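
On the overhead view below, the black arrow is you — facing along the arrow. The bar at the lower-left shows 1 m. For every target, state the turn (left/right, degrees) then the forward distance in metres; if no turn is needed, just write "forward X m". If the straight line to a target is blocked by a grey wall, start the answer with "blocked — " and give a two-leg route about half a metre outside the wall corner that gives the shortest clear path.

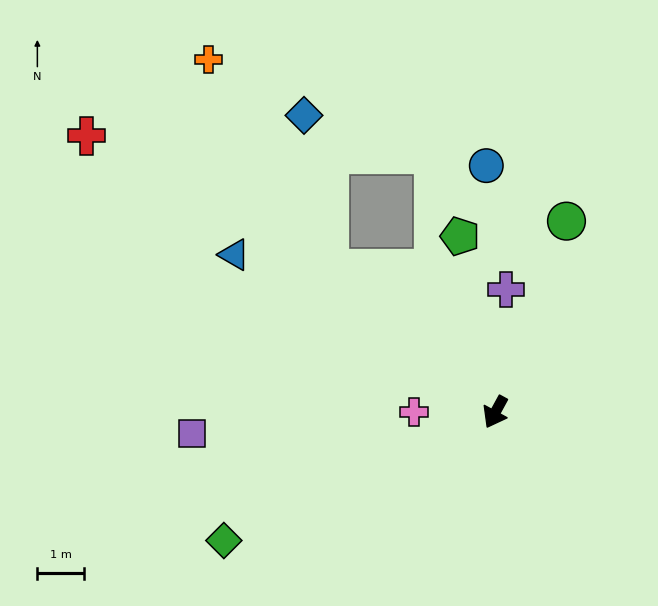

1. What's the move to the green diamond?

turn right 36°, forward 6.4 m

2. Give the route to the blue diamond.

blocked — turn right 102°, forward 4.7 m, then turn right 40°, forward 3.3 m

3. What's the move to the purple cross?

turn right 156°, forward 2.6 m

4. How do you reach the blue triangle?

turn right 92°, forward 6.5 m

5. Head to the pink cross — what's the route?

turn right 62°, forward 1.7 m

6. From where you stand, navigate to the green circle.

turn right 172°, forward 4.3 m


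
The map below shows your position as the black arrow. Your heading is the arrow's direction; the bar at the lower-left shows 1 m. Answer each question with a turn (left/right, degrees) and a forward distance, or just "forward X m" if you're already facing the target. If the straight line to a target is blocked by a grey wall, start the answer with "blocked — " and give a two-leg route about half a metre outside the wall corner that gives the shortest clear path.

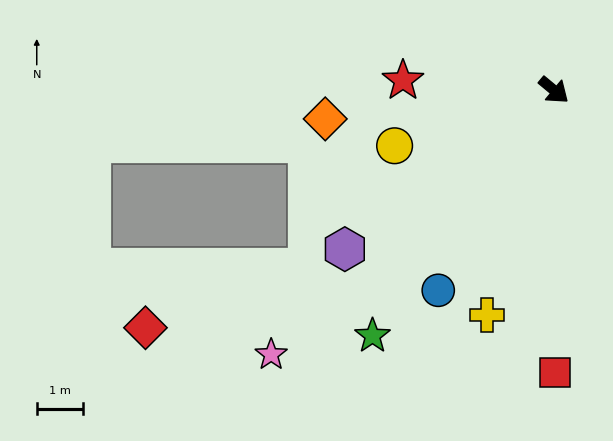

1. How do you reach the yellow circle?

turn right 121°, forward 3.7 m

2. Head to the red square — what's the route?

turn right 50°, forward 6.1 m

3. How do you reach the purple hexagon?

turn right 103°, forward 5.7 m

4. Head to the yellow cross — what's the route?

turn right 67°, forward 5.1 m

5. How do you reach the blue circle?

turn right 80°, forward 5.0 m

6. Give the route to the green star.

turn right 87°, forward 6.6 m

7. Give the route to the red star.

turn right 144°, forward 3.3 m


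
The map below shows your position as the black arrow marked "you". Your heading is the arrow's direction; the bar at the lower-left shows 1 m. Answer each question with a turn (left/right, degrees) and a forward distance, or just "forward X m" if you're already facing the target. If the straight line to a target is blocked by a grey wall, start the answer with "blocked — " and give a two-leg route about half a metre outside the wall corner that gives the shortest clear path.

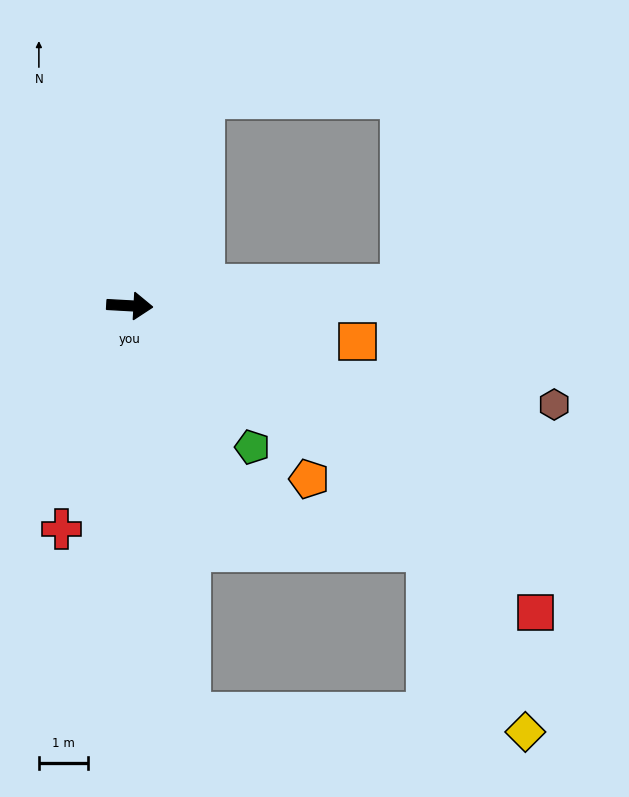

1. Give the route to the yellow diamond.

blocked — turn right 78°, forward 8.4 m, then turn left 78°, forward 6.9 m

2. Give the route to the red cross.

turn right 104°, forward 4.8 m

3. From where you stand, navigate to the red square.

turn right 34°, forward 10.4 m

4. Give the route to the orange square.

turn right 6°, forward 4.7 m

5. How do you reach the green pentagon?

turn right 46°, forward 3.8 m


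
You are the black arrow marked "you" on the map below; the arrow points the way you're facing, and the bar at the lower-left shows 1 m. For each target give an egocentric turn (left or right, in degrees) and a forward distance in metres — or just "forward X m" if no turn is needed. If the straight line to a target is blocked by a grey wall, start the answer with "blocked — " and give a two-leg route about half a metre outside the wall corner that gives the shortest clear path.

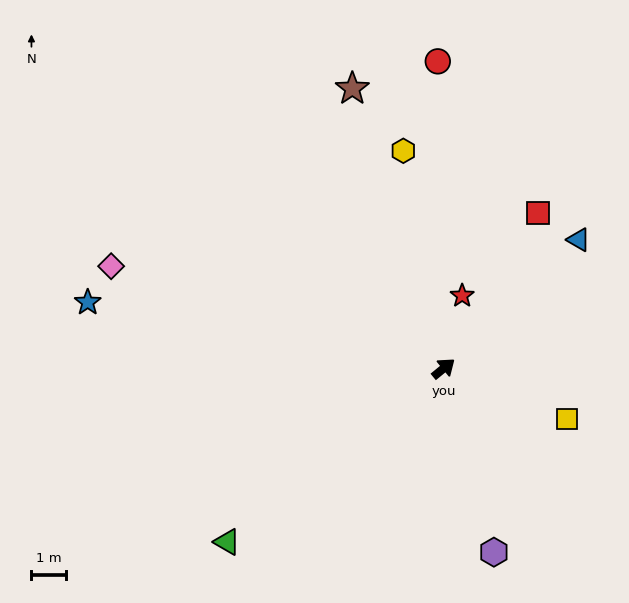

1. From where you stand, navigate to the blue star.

turn left 130°, forward 10.4 m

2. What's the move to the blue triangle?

turn left 4°, forward 5.4 m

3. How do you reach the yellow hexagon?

turn left 61°, forward 6.4 m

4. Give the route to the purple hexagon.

turn right 114°, forward 5.5 m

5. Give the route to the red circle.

turn left 52°, forward 8.8 m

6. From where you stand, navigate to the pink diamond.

turn left 123°, forward 10.0 m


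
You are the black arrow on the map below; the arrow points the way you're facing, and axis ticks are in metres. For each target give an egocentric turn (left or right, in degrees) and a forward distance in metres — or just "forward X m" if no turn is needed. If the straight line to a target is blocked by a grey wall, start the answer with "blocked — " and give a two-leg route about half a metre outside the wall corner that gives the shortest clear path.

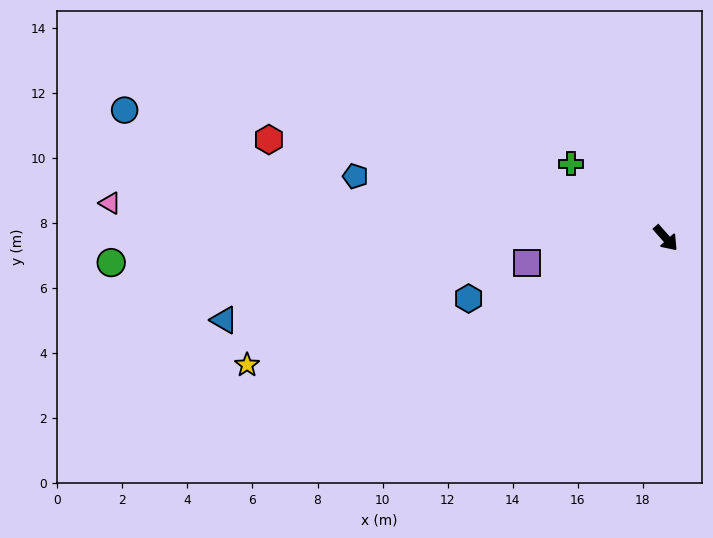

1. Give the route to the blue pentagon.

turn right 143°, forward 9.7 m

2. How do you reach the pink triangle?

turn right 135°, forward 17.1 m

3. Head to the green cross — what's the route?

turn right 170°, forward 3.7 m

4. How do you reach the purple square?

turn right 121°, forward 4.3 m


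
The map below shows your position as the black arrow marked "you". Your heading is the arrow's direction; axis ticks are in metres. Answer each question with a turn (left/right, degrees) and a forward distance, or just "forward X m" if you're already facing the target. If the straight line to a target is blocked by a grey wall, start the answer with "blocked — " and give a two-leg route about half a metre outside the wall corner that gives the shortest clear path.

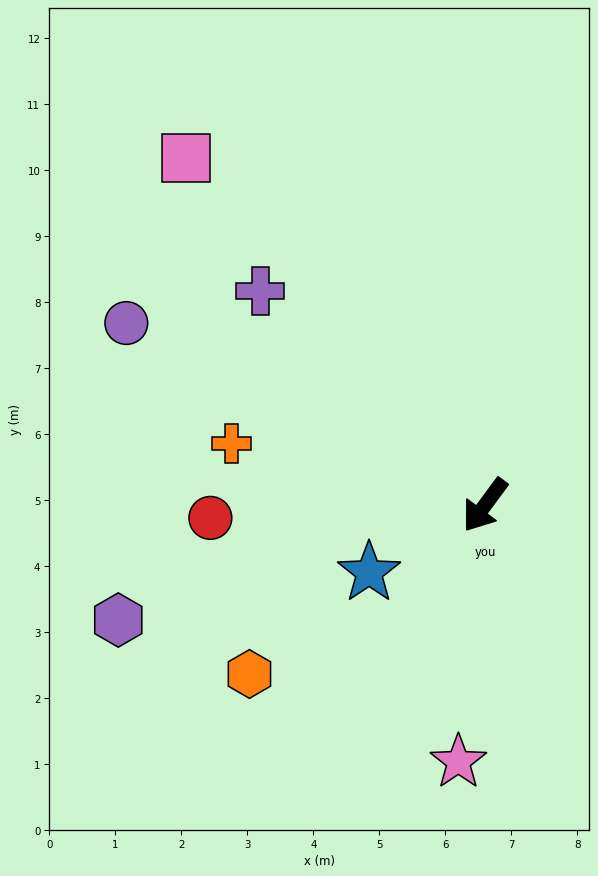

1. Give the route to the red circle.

turn right 51°, forward 4.2 m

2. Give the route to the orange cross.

turn right 67°, forward 4.0 m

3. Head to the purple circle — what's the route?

turn right 80°, forward 6.1 m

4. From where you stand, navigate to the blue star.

turn right 23°, forward 2.0 m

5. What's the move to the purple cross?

turn right 97°, forward 4.7 m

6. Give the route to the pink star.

turn left 31°, forward 3.9 m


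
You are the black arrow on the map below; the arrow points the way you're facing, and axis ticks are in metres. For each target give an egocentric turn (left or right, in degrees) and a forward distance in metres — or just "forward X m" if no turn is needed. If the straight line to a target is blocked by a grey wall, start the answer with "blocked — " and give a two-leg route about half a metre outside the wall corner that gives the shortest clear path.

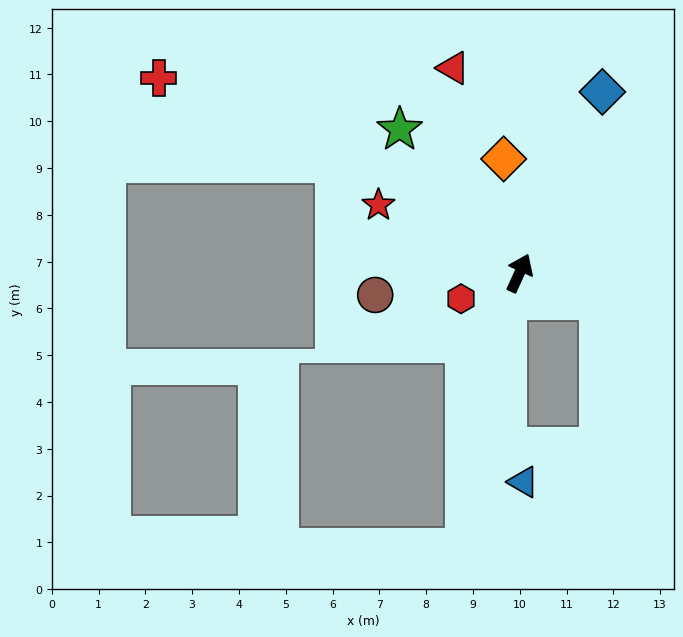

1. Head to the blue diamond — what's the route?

forward 4.3 m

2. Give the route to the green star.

turn left 64°, forward 4.0 m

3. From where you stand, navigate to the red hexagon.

turn left 138°, forward 1.4 m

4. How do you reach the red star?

turn left 89°, forward 3.3 m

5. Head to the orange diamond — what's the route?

turn left 32°, forward 2.5 m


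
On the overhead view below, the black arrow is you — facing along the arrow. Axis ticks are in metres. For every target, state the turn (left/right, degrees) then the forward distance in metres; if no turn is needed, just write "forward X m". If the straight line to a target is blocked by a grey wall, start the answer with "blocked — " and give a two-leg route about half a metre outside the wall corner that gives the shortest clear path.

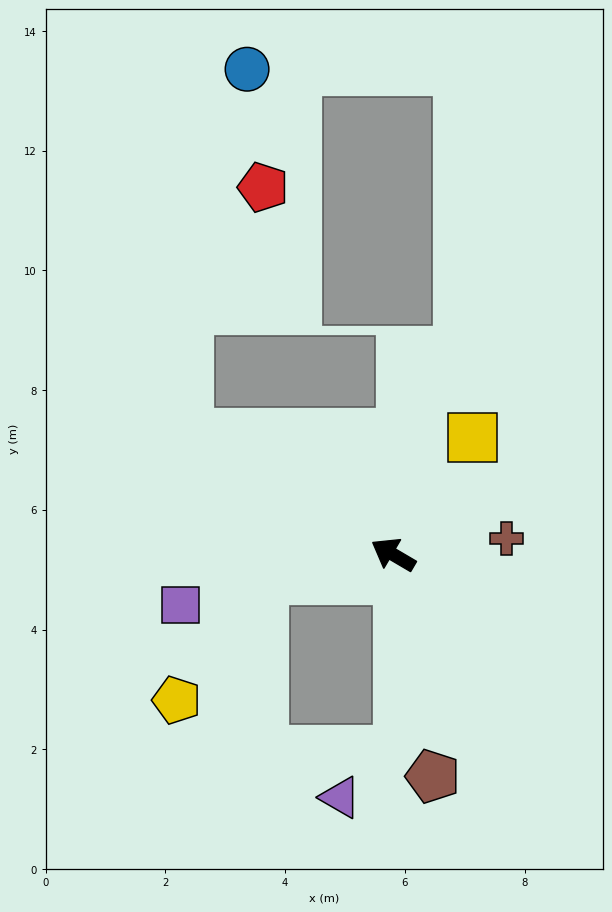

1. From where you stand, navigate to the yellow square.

turn right 94°, forward 2.4 m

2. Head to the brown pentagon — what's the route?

turn left 131°, forward 3.8 m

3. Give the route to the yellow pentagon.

blocked — turn left 41°, forward 2.2 m, then turn left 44°, forward 2.5 m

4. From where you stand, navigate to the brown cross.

turn right 142°, forward 1.9 m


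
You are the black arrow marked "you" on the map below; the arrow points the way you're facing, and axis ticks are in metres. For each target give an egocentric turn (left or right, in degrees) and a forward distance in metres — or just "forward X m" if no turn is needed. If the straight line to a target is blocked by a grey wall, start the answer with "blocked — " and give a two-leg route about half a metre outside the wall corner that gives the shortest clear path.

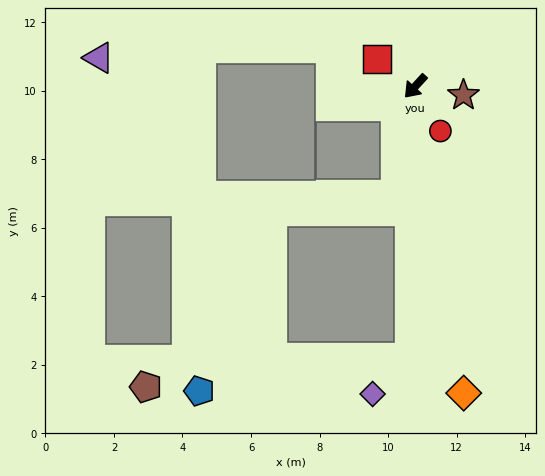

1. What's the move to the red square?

turn right 83°, forward 1.4 m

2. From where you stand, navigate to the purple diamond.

blocked — turn left 41°, forward 7.9 m, then turn right 44°, forward 1.5 m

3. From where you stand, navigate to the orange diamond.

turn left 51°, forward 9.1 m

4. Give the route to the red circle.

turn left 72°, forward 1.5 m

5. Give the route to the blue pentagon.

blocked — turn left 41°, forward 7.9 m, then turn right 79°, forward 6.2 m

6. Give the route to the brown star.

turn left 122°, forward 1.4 m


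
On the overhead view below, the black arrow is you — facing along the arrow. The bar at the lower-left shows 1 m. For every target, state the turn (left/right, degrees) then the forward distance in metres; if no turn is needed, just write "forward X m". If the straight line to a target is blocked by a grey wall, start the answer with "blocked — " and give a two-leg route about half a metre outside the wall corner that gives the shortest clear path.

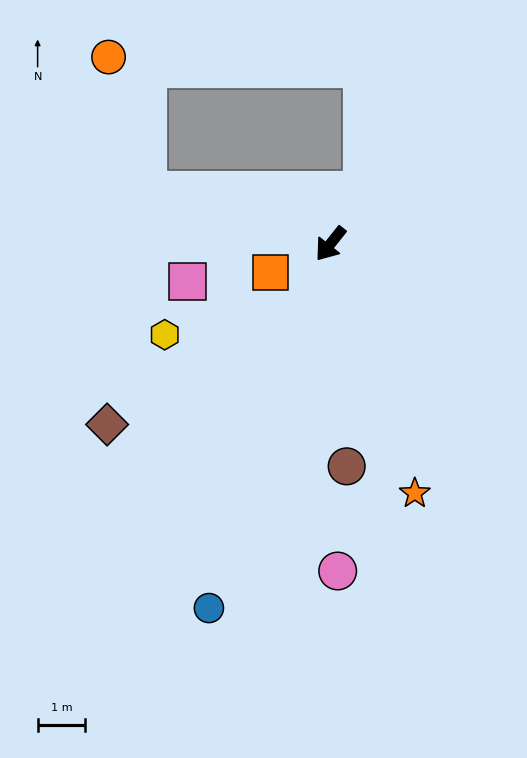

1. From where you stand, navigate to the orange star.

turn left 57°, forward 5.5 m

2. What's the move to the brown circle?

turn left 43°, forward 4.7 m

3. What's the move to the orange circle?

blocked — turn right 68°, forward 4.0 m, then turn right 58°, forward 2.9 m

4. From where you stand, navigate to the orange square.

turn right 26°, forward 1.4 m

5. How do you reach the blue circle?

turn left 20°, forward 8.1 m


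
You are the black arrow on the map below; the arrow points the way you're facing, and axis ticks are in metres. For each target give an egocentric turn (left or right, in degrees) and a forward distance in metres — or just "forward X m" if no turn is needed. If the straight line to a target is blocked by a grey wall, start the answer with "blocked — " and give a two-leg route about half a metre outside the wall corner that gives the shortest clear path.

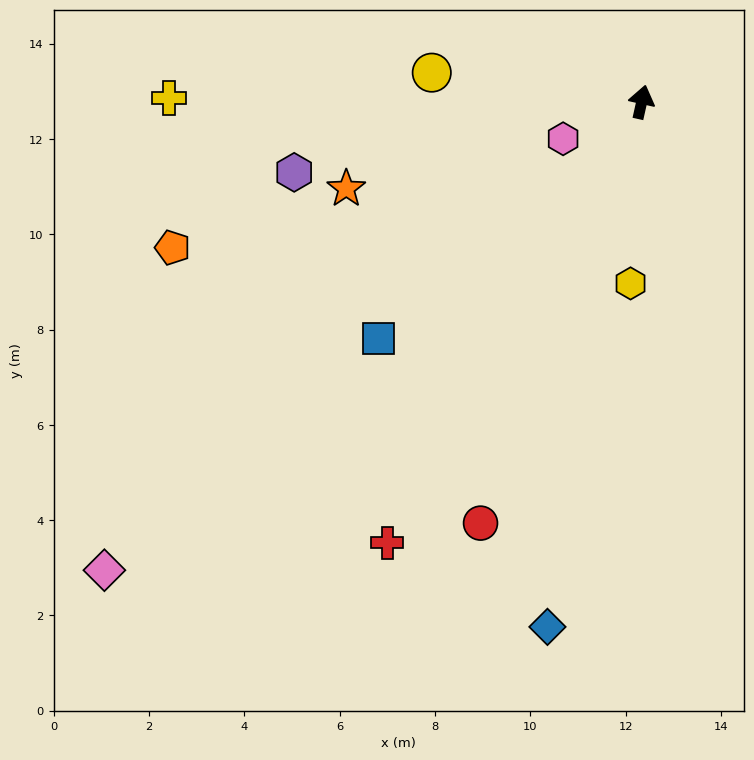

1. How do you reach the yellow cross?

turn left 102°, forward 9.9 m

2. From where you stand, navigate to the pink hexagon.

turn left 128°, forward 1.8 m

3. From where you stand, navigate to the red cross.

turn left 163°, forward 10.7 m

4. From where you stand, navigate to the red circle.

turn left 172°, forward 9.5 m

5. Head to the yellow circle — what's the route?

turn left 95°, forward 4.4 m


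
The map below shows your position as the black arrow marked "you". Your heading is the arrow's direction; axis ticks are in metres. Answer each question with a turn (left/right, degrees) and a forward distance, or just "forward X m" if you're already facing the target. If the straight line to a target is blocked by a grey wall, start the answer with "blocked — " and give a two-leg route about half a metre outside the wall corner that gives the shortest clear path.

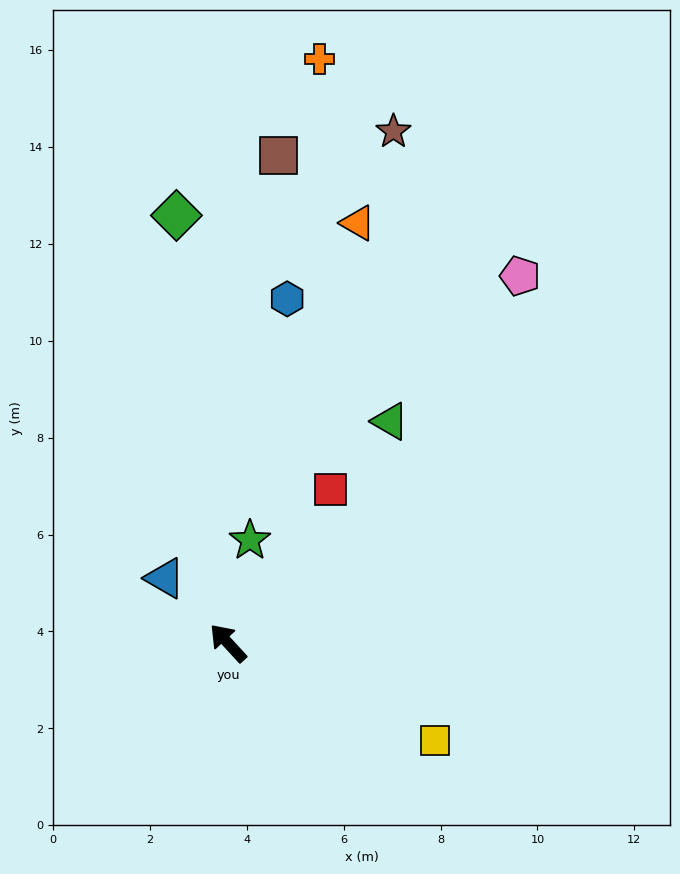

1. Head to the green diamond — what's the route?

turn right 36°, forward 8.9 m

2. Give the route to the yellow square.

turn right 158°, forward 4.7 m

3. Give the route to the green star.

turn right 55°, forward 2.2 m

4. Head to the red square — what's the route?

turn right 76°, forward 3.8 m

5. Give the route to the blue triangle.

forward 1.9 m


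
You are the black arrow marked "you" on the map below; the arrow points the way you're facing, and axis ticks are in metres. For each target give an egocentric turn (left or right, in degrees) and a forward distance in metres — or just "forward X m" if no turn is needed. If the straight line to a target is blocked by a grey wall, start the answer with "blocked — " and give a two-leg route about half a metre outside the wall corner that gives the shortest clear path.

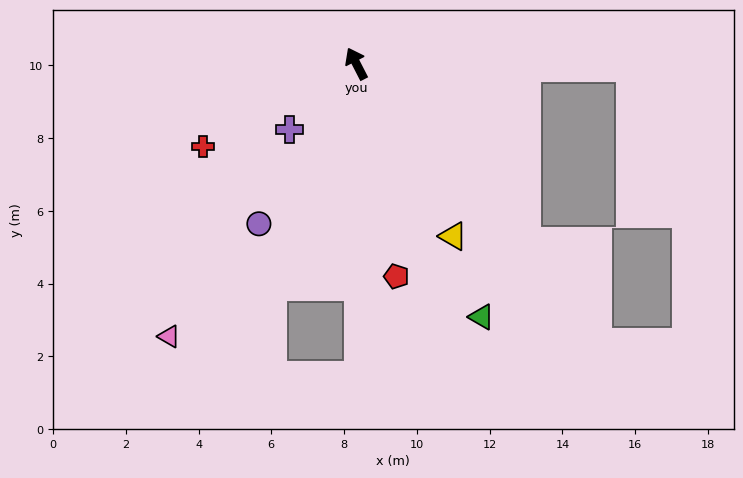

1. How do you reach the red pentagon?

turn left 163°, forward 6.0 m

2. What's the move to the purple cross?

turn left 108°, forward 2.6 m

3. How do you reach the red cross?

turn left 91°, forward 4.8 m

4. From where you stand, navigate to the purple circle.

turn left 121°, forward 5.2 m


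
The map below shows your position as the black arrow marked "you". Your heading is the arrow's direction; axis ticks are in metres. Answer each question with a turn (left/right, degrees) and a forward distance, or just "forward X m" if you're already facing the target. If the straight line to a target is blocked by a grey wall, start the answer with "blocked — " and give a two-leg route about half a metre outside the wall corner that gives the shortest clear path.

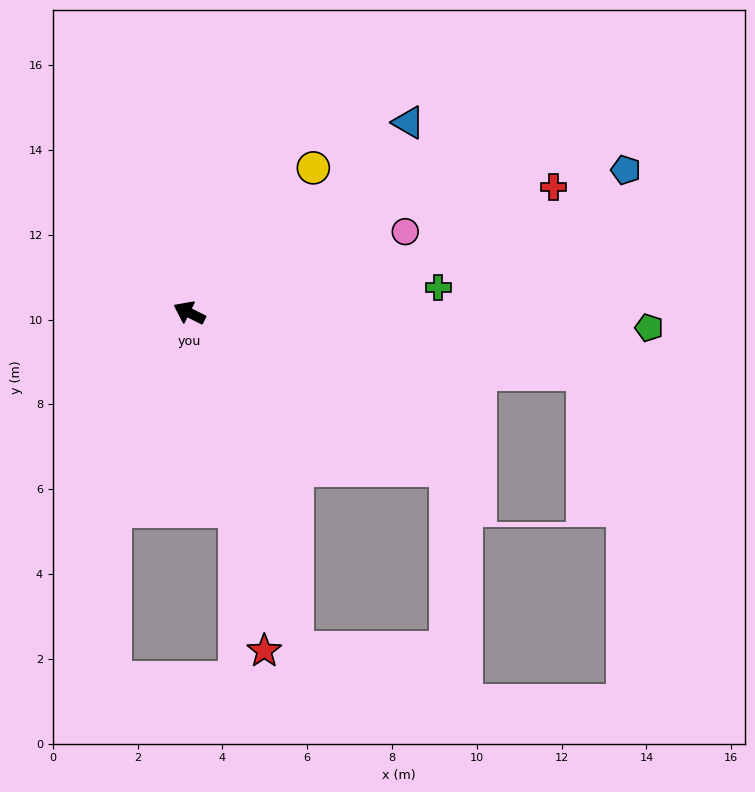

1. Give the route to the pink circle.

turn right 133°, forward 5.4 m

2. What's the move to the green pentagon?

turn right 155°, forward 10.9 m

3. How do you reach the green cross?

turn right 148°, forward 5.9 m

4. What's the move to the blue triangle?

turn right 113°, forward 6.8 m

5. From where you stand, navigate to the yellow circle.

turn right 104°, forward 4.5 m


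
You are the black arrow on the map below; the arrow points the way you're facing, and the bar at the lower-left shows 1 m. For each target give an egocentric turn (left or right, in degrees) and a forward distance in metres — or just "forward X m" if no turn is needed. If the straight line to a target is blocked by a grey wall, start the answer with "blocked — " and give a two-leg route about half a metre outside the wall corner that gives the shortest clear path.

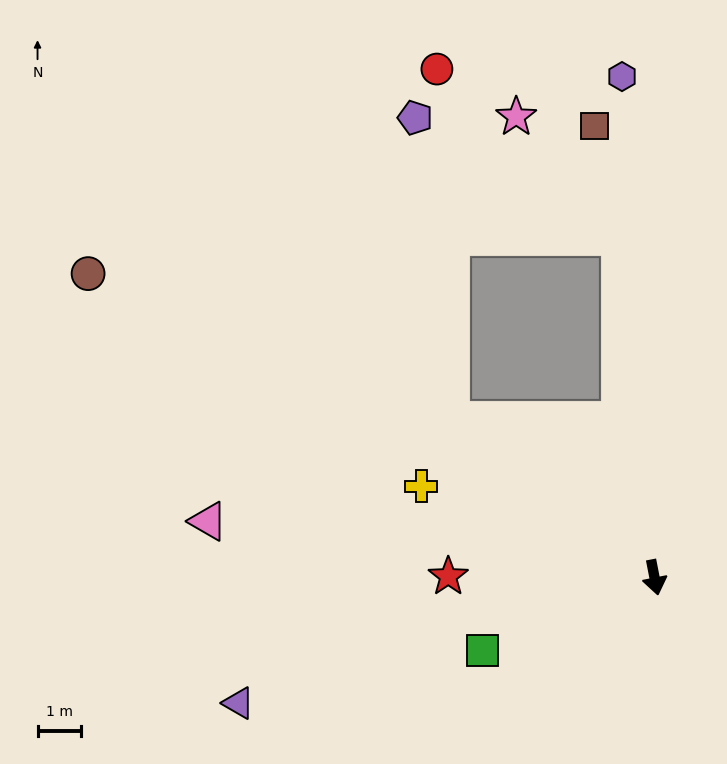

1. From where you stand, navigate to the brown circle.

turn right 129°, forward 14.6 m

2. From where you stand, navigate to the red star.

turn right 101°, forward 4.7 m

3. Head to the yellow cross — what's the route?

turn right 122°, forward 5.7 m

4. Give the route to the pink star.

blocked — turn left 175°, forward 7.8 m, then turn left 35°, forward 3.6 m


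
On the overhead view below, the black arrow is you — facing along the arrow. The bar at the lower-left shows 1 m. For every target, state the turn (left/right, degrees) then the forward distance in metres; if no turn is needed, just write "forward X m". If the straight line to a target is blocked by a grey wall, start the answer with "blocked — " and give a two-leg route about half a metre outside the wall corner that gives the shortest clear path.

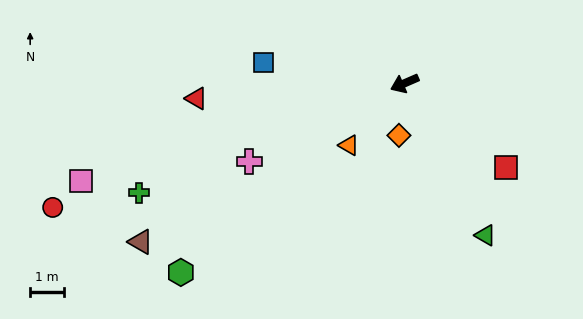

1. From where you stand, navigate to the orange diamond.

turn left 60°, forward 1.5 m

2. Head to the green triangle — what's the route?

turn left 94°, forward 5.1 m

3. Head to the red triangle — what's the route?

turn right 19°, forward 6.1 m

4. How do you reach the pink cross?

turn left 3°, forward 5.1 m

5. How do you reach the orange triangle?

turn left 25°, forward 2.5 m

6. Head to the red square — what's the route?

turn left 117°, forward 3.9 m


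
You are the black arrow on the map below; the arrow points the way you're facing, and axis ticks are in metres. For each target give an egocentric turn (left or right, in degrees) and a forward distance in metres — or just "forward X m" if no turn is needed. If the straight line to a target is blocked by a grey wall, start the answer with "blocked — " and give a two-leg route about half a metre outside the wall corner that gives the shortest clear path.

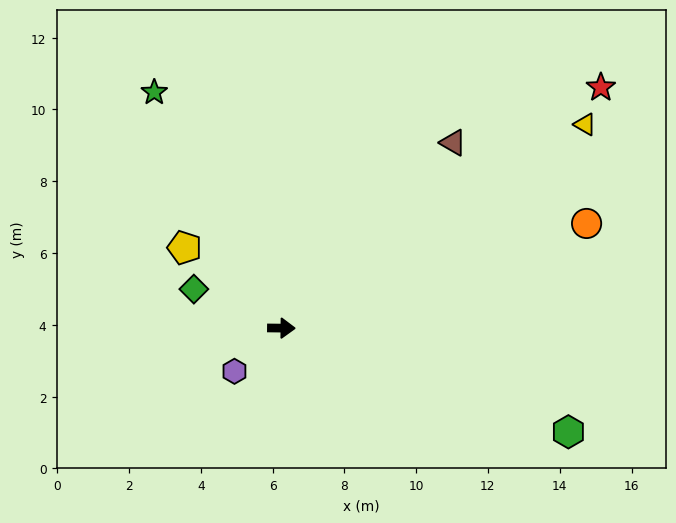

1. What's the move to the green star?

turn left 119°, forward 7.5 m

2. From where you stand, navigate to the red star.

turn left 38°, forward 11.1 m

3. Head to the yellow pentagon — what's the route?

turn left 141°, forward 3.5 m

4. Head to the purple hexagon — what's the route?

turn right 137°, forward 1.8 m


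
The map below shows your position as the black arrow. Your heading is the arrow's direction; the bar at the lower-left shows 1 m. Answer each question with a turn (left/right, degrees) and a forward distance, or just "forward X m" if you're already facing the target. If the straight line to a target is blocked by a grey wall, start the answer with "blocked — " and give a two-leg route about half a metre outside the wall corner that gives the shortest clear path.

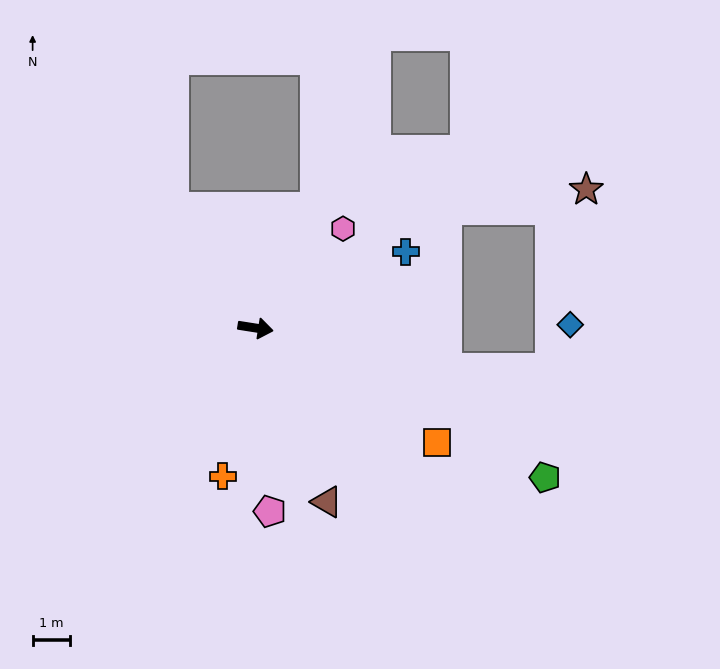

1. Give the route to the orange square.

turn right 23°, forward 5.7 m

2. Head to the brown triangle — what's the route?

turn right 59°, forward 5.0 m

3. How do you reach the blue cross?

turn left 36°, forward 4.5 m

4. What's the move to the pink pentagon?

turn right 77°, forward 4.9 m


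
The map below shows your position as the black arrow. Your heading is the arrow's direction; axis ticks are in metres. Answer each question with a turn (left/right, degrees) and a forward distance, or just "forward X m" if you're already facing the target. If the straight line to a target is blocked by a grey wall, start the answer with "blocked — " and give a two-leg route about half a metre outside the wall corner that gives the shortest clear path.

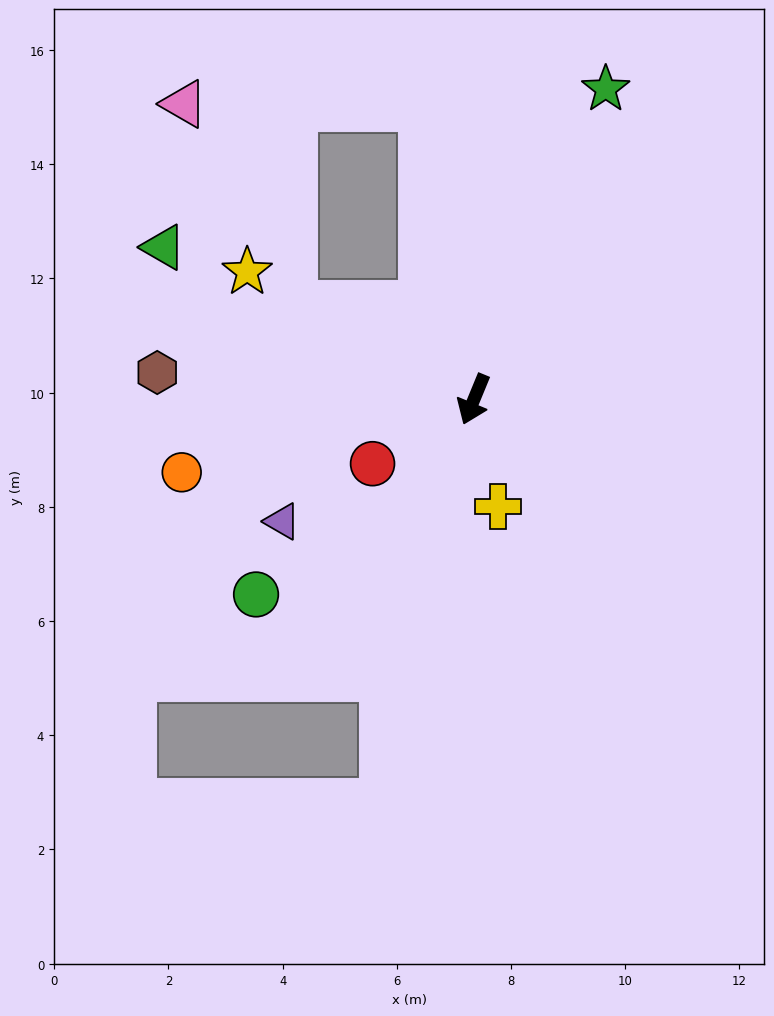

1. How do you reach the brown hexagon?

turn right 72°, forward 5.6 m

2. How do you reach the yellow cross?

turn left 35°, forward 1.9 m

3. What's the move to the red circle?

turn right 35°, forward 2.1 m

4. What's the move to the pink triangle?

blocked — turn right 148°, forward 5.2 m, then turn left 80°, forward 4.2 m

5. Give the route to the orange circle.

turn right 54°, forward 5.3 m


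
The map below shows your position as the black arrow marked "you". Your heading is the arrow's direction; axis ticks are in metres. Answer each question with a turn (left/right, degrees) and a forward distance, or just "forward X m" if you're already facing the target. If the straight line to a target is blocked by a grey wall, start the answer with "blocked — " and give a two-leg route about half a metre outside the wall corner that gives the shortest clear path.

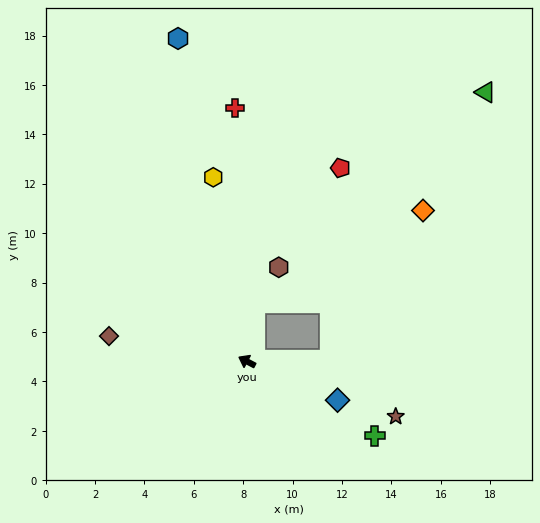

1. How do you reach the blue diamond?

turn right 175°, forward 4.0 m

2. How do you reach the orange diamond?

blocked — turn right 70°, forward 2.4 m, then turn right 53°, forward 7.8 m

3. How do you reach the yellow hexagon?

turn right 52°, forward 7.6 m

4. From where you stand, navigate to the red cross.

turn right 59°, forward 10.3 m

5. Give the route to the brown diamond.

turn left 17°, forward 5.7 m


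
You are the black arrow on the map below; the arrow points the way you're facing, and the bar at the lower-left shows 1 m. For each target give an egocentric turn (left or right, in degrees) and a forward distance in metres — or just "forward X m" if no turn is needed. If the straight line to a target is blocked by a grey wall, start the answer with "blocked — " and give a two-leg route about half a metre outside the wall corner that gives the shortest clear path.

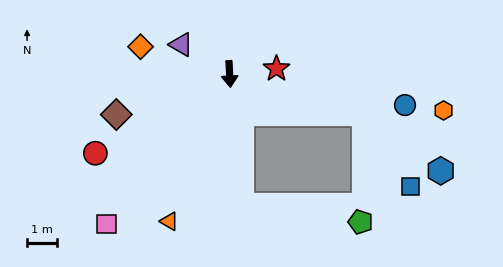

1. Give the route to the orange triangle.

turn right 25°, forward 5.3 m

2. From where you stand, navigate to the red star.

turn left 93°, forward 1.6 m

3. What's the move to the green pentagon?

blocked — forward 4.4 m, then turn left 79°, forward 4.0 m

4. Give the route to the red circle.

turn right 63°, forward 5.2 m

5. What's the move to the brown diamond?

turn right 73°, forward 4.0 m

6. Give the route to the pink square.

turn right 42°, forward 6.5 m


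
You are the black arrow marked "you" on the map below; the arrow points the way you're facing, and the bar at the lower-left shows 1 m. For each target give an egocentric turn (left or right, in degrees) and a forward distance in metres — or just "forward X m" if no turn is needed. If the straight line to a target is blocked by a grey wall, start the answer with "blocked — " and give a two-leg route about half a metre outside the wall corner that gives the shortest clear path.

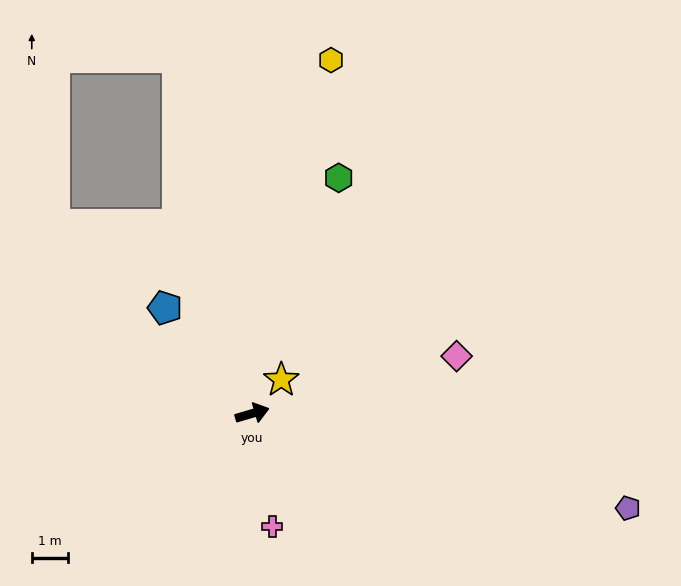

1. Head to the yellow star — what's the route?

turn left 33°, forward 1.2 m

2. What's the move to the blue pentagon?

turn left 113°, forward 3.7 m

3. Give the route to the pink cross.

turn right 97°, forward 3.1 m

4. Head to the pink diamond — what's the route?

forward 5.8 m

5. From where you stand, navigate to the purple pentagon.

turn right 31°, forward 10.6 m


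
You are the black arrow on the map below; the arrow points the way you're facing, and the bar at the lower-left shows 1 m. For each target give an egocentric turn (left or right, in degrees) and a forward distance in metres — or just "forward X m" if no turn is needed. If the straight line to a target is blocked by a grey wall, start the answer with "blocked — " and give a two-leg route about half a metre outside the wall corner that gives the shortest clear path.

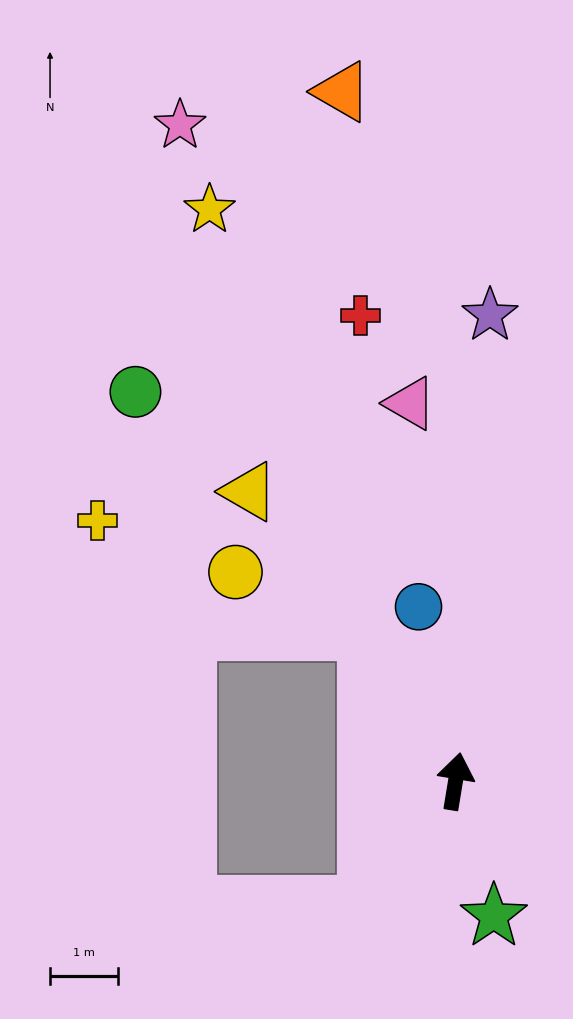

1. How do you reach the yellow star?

turn left 33°, forward 9.1 m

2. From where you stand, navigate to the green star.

turn right 155°, forward 2.1 m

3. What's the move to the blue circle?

turn left 21°, forward 2.6 m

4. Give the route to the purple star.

turn left 5°, forward 6.9 m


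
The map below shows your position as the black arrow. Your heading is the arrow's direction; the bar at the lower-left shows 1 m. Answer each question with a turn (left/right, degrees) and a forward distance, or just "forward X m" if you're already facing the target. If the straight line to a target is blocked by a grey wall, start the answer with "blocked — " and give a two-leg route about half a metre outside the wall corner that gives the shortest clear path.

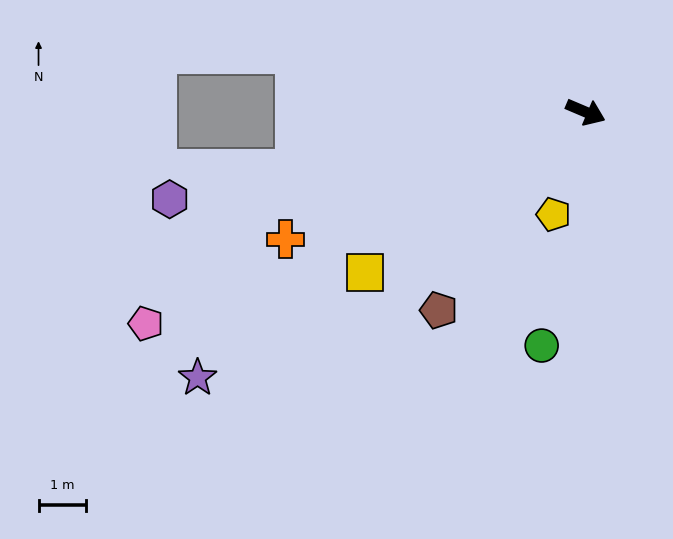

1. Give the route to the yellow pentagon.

turn right 84°, forward 2.3 m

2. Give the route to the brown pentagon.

turn right 104°, forward 5.2 m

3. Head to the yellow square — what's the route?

turn right 121°, forward 5.8 m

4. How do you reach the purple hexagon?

turn right 145°, forward 9.0 m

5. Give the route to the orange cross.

turn right 134°, forward 6.9 m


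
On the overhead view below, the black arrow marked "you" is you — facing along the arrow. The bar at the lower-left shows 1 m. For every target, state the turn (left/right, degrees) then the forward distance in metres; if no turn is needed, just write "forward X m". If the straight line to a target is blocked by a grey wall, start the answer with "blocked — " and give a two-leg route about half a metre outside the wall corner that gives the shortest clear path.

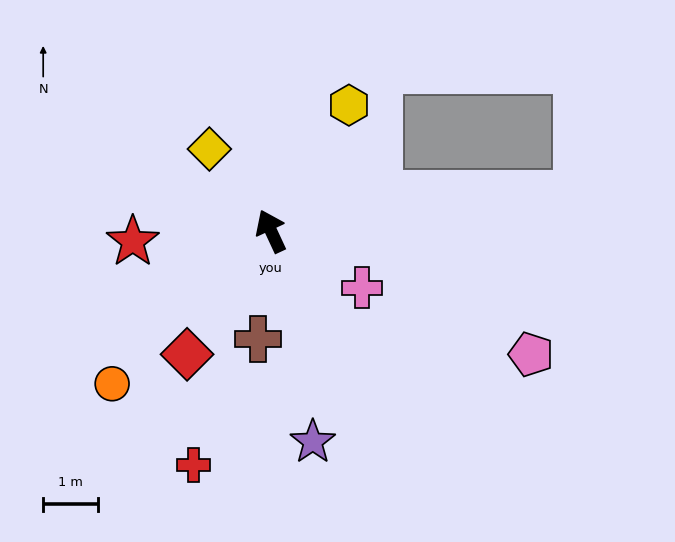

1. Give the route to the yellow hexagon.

turn right 57°, forward 2.7 m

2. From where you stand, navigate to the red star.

turn left 69°, forward 2.5 m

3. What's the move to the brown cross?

turn left 148°, forward 2.0 m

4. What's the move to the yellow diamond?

turn left 12°, forward 1.9 m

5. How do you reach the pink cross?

turn right 147°, forward 2.0 m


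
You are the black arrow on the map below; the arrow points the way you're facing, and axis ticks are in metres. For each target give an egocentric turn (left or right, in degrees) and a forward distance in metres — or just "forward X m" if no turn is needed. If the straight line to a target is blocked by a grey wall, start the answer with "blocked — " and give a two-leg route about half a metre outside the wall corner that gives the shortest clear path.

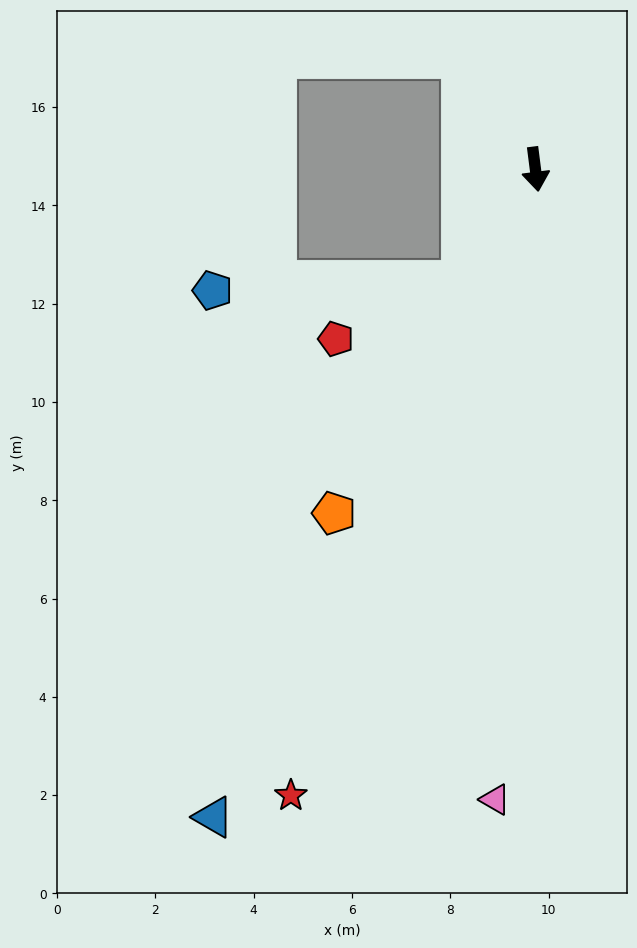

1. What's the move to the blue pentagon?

blocked — turn right 40°, forward 2.7 m, then turn right 55°, forward 5.1 m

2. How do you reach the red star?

turn right 29°, forward 13.7 m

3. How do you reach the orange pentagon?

turn right 38°, forward 8.1 m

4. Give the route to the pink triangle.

turn right 11°, forward 12.8 m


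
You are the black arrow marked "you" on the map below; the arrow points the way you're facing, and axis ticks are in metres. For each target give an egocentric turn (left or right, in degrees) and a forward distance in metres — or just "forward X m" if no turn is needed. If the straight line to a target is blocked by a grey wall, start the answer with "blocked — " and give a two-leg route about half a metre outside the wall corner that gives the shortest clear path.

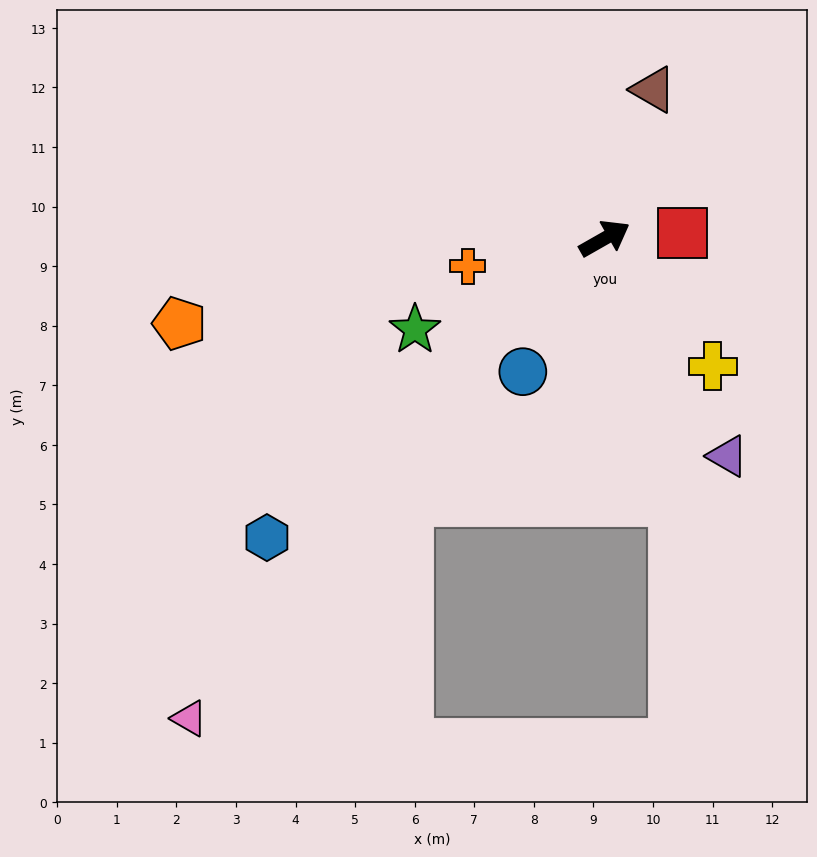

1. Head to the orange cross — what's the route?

turn left 162°, forward 2.3 m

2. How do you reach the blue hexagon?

turn right 168°, forward 7.6 m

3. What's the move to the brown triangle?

turn left 42°, forward 2.6 m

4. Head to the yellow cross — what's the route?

turn right 80°, forward 2.8 m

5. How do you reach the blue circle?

turn right 151°, forward 2.6 m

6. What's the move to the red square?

turn right 26°, forward 1.3 m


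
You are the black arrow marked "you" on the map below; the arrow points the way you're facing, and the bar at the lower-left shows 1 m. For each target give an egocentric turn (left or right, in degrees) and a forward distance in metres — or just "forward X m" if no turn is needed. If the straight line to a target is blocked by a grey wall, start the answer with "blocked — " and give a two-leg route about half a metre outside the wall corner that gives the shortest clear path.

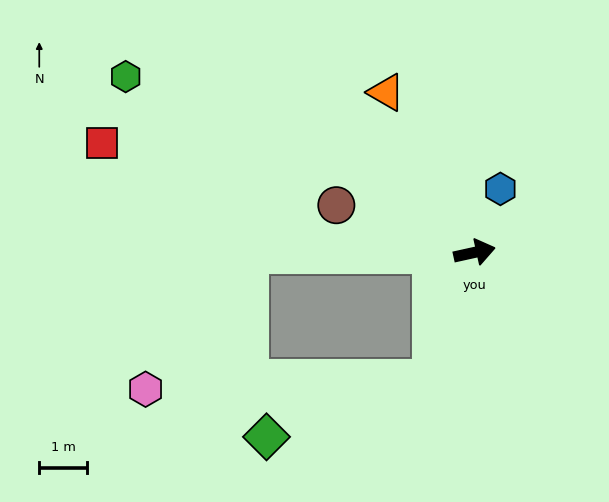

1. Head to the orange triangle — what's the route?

turn left 106°, forward 3.8 m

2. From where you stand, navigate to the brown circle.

turn left 149°, forward 3.0 m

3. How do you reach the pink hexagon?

blocked — turn left 168°, forward 4.7 m, then turn left 53°, forward 3.5 m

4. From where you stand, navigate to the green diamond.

blocked — turn right 121°, forward 2.8 m, then turn right 53°, forward 3.6 m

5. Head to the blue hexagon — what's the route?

turn left 55°, forward 1.4 m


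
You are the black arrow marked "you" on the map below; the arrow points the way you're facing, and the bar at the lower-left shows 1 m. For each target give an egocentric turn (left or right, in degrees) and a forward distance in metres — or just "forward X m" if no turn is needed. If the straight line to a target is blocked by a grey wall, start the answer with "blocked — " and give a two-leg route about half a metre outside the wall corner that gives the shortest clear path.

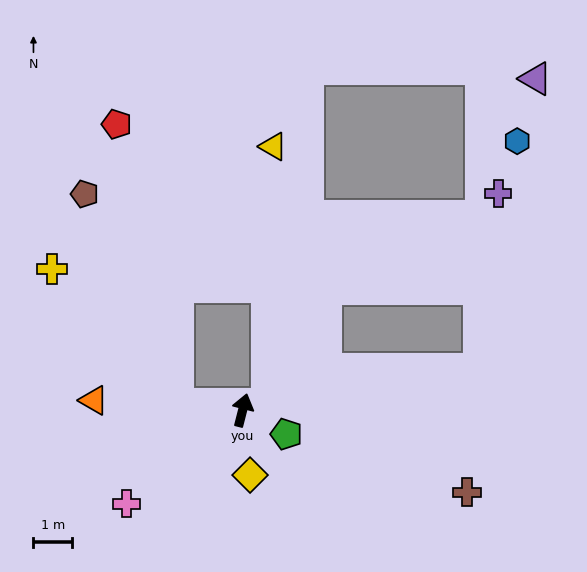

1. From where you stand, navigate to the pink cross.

turn left 143°, forward 3.8 m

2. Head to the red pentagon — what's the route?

blocked — turn left 99°, forward 1.7 m, then turn right 72°, forward 7.4 m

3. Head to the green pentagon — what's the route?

turn right 104°, forward 1.3 m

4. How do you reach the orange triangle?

turn left 101°, forward 3.8 m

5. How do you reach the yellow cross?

blocked — turn left 99°, forward 1.7 m, then turn right 42°, forward 4.8 m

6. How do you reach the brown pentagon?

blocked — turn left 99°, forward 1.7 m, then turn right 61°, forward 5.9 m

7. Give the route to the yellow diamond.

turn right 159°, forward 1.7 m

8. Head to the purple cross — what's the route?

blocked — turn right 66°, forward 6.2 m, then turn left 74°, forward 4.6 m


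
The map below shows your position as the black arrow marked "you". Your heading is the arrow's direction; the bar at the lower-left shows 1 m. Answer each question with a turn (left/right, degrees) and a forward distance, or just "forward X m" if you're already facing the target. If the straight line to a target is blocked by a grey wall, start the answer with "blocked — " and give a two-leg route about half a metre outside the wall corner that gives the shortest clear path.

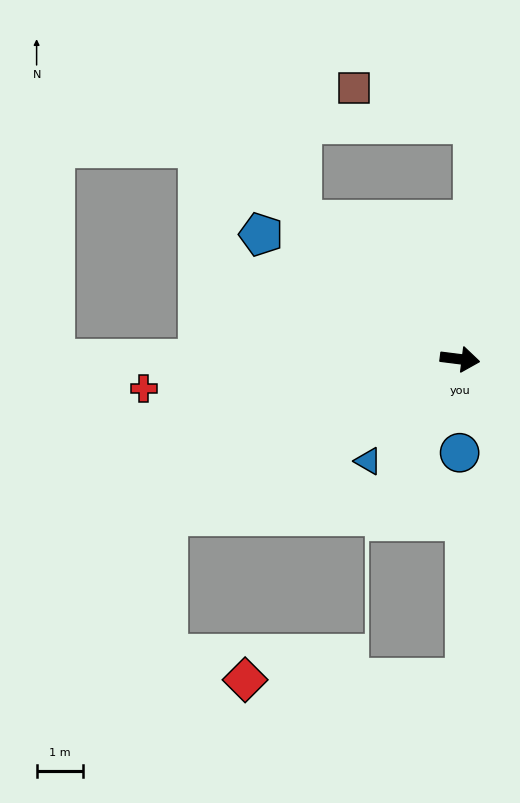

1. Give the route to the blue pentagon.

turn left 155°, forward 5.1 m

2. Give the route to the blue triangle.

turn right 125°, forward 3.0 m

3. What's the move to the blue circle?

turn right 83°, forward 2.0 m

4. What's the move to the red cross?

turn right 168°, forward 6.9 m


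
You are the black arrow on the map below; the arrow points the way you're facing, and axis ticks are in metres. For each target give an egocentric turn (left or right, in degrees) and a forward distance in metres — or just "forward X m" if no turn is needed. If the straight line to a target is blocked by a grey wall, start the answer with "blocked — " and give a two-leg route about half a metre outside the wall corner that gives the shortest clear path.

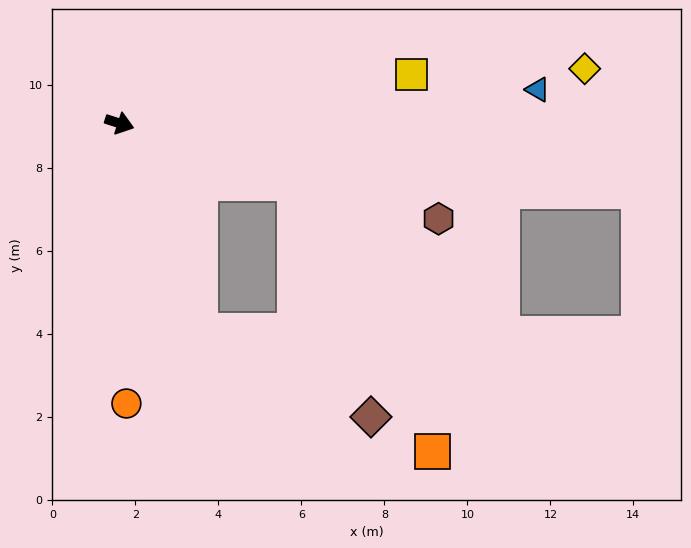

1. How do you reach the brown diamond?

blocked — turn right 51°, forward 5.4 m, then turn left 42°, forward 4.6 m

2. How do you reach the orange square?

blocked — forward 4.5 m, then turn right 45°, forward 7.3 m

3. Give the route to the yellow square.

turn left 27°, forward 7.1 m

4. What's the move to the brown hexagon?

forward 8.0 m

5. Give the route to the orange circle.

turn right 71°, forward 6.8 m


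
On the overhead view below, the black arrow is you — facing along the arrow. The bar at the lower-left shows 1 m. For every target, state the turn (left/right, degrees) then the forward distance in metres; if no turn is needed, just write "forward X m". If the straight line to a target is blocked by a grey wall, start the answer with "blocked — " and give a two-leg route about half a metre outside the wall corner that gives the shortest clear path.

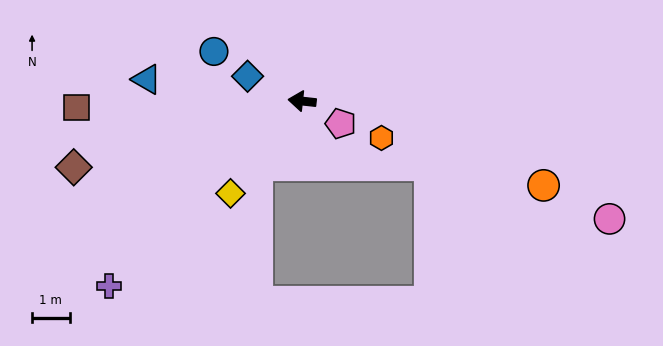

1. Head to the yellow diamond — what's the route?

turn left 58°, forward 3.1 m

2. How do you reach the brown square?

turn left 8°, forward 6.0 m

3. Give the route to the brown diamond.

turn left 22°, forward 6.3 m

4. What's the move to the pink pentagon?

turn left 156°, forward 1.2 m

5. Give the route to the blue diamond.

turn right 18°, forward 1.6 m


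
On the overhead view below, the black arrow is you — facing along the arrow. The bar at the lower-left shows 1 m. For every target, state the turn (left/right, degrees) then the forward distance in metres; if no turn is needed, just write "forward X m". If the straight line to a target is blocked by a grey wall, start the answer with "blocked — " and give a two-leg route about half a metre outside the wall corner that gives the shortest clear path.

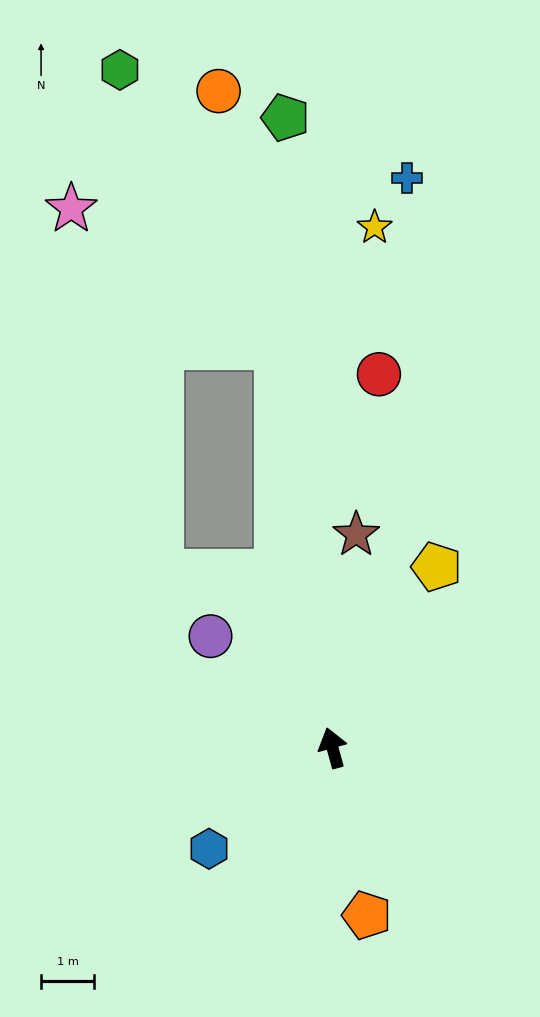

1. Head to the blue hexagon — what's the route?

turn left 114°, forward 3.0 m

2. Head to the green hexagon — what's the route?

blocked — turn right 8°, forward 7.6 m, then turn left 22°, forward 6.0 m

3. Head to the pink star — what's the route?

blocked — turn right 8°, forward 7.6 m, then turn left 49°, forward 4.7 m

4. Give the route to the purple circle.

turn left 32°, forward 3.1 m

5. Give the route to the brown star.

turn right 22°, forward 4.0 m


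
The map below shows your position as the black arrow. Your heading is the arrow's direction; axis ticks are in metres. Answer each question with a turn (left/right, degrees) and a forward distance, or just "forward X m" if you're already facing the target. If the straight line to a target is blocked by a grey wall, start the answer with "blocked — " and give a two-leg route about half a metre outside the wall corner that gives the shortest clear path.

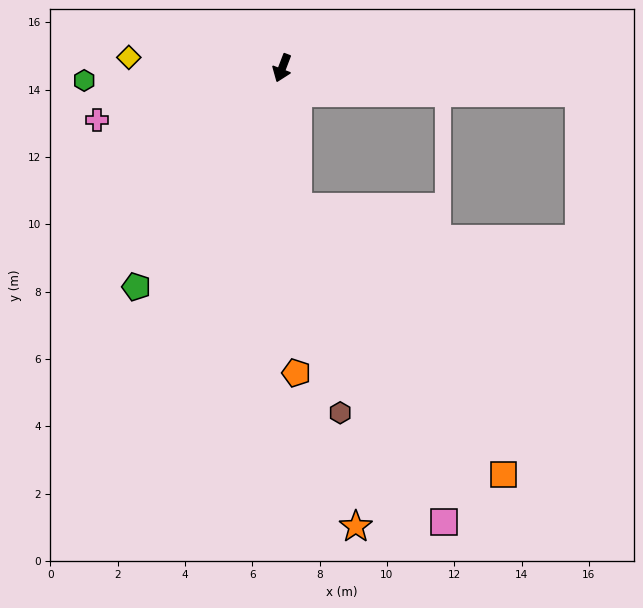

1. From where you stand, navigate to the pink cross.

turn right 53°, forward 5.7 m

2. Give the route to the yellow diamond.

turn right 73°, forward 4.6 m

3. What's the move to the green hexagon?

turn right 65°, forward 5.9 m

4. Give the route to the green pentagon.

turn right 13°, forward 7.8 m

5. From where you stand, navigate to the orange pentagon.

turn left 24°, forward 9.1 m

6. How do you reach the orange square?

blocked — turn left 27°, forward 4.2 m, then turn left 32°, forward 10.0 m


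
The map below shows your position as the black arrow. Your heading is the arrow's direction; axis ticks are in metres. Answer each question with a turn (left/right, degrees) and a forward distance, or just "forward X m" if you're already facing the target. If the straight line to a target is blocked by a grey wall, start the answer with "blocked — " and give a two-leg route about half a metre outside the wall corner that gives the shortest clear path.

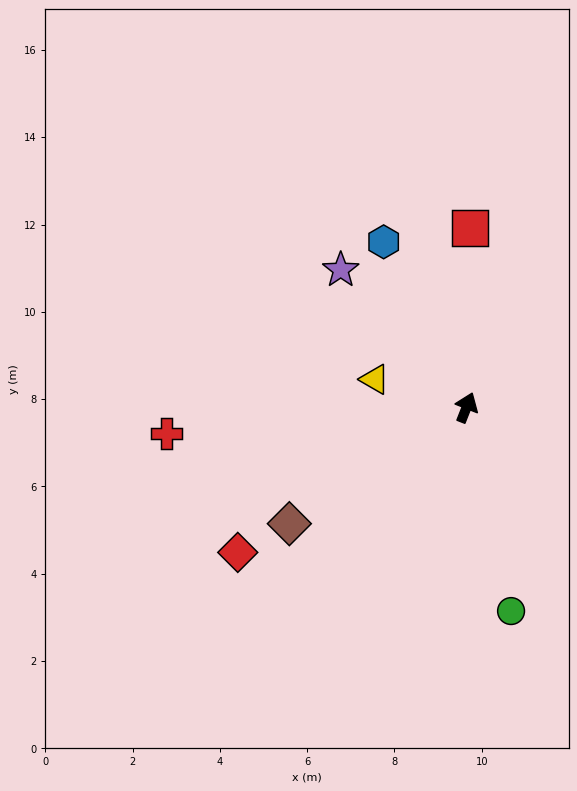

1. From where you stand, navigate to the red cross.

turn left 116°, forward 6.9 m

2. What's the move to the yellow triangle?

turn left 94°, forward 2.2 m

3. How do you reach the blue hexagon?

turn left 48°, forward 4.2 m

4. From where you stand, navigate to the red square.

turn left 20°, forward 4.1 m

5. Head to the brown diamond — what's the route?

turn left 145°, forward 4.9 m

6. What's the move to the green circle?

turn right 146°, forward 4.8 m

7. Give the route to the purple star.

turn left 64°, forward 4.3 m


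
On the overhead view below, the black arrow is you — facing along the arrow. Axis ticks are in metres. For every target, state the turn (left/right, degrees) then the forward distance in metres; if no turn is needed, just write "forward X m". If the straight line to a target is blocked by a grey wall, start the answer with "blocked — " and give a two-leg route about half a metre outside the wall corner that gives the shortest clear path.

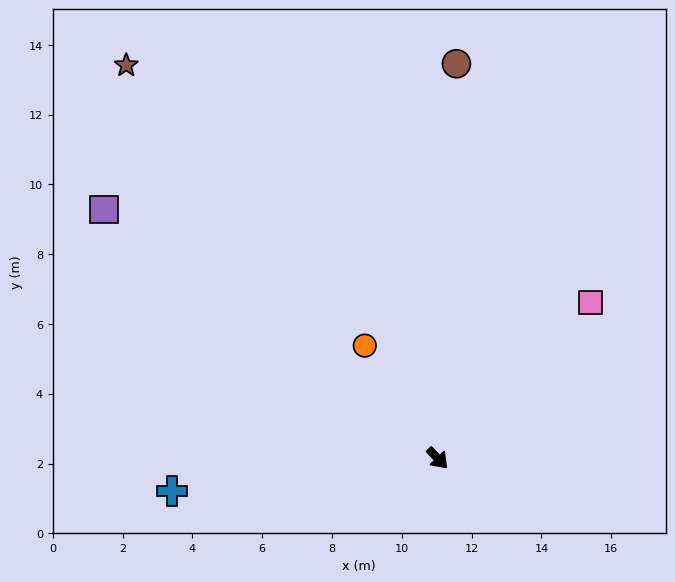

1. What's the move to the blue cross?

turn right 127°, forward 7.7 m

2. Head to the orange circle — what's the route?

turn left 169°, forward 3.8 m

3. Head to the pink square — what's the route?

turn left 92°, forward 6.3 m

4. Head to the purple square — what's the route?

turn right 170°, forward 11.9 m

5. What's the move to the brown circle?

turn left 134°, forward 11.3 m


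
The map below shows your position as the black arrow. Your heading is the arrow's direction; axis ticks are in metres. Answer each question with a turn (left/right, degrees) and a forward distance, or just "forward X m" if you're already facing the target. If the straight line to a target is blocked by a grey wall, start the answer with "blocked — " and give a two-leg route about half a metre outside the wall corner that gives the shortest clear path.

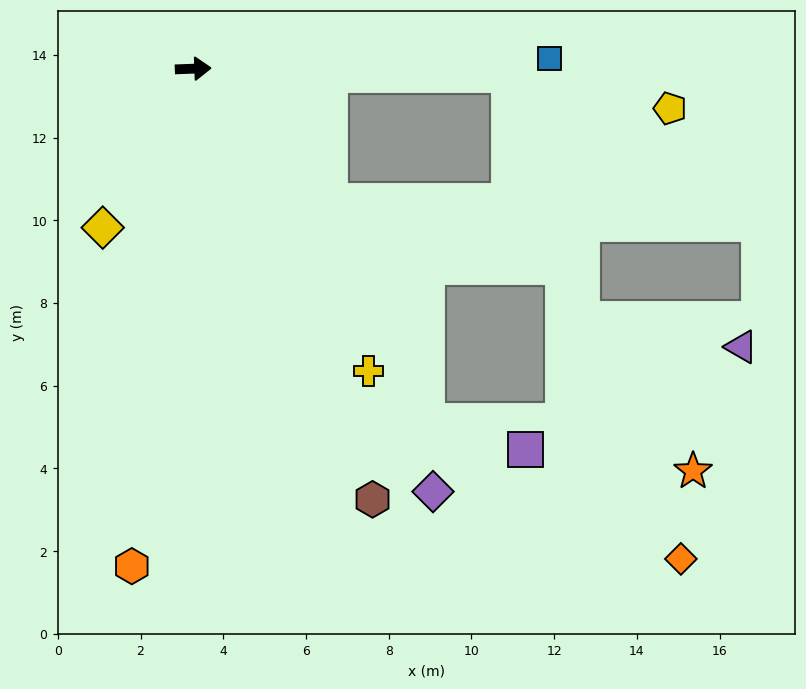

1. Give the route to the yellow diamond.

turn right 122°, forward 4.4 m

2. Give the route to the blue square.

forward 8.6 m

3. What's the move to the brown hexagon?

turn right 70°, forward 11.3 m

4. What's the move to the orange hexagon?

turn right 99°, forward 12.1 m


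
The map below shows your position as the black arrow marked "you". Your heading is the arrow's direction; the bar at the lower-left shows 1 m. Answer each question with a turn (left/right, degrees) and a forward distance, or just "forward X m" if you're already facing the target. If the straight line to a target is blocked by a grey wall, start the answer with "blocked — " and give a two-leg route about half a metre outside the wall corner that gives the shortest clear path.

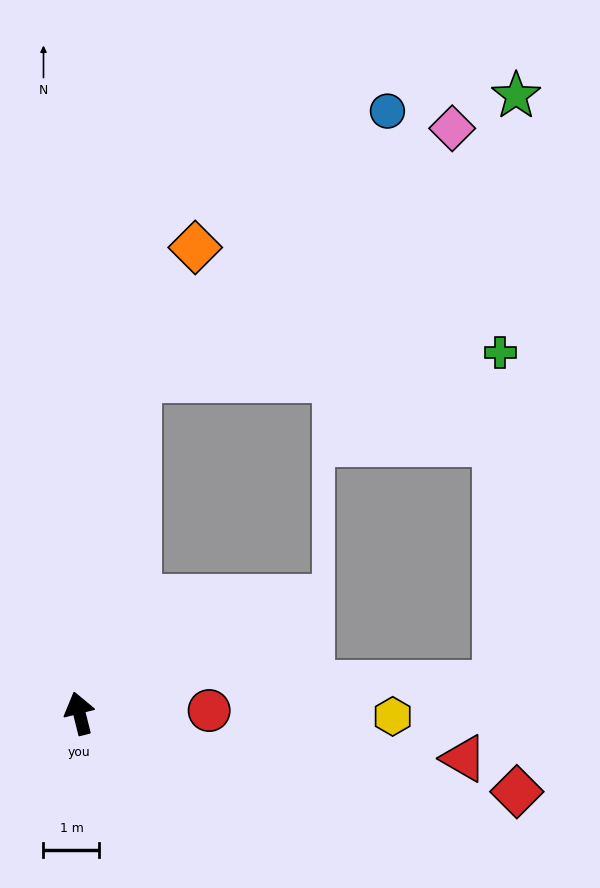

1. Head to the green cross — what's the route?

blocked — turn right 24°, forward 6.1 m, then turn right 76°, forward 6.5 m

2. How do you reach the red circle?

turn right 103°, forward 2.3 m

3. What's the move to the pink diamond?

blocked — turn right 24°, forward 6.1 m, then turn right 41°, forward 7.2 m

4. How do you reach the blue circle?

blocked — turn right 24°, forward 6.1 m, then turn right 33°, forward 6.5 m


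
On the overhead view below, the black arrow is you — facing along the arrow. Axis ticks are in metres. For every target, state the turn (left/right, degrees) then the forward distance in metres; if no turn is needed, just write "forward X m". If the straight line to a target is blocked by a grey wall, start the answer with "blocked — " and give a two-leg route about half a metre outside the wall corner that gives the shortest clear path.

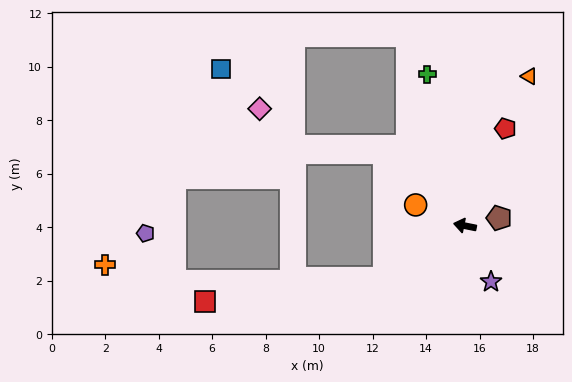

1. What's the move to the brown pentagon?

turn right 156°, forward 1.3 m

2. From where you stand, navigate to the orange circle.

turn right 12°, forward 2.0 m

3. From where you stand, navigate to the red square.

blocked — turn left 44°, forward 3.6 m, then turn right 25°, forward 6.8 m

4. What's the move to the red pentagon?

turn right 101°, forward 3.9 m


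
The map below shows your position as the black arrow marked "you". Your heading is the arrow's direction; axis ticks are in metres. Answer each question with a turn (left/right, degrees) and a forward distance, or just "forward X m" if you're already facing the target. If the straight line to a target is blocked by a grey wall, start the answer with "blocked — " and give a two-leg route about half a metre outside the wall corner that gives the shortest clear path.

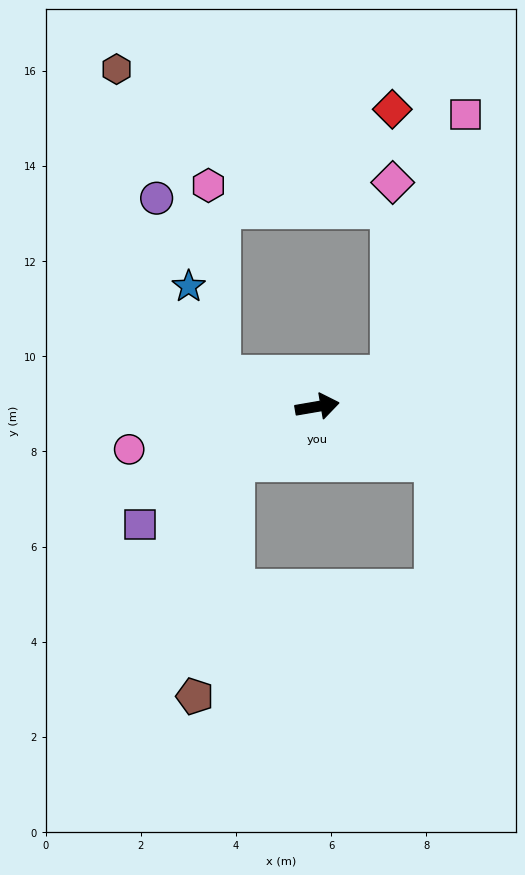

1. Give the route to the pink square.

blocked — turn left 14°, forward 1.7 m, then turn left 50°, forward 5.7 m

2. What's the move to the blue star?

blocked — turn left 152°, forward 2.1 m, then turn right 52°, forward 2.0 m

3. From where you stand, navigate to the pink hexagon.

blocked — turn left 152°, forward 2.1 m, then turn right 68°, forward 4.0 m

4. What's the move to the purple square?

turn right 156°, forward 4.5 m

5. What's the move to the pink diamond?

blocked — turn left 14°, forward 1.7 m, then turn left 66°, forward 4.0 m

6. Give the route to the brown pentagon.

blocked — turn right 156°, forward 2.1 m, then turn left 47°, forward 5.0 m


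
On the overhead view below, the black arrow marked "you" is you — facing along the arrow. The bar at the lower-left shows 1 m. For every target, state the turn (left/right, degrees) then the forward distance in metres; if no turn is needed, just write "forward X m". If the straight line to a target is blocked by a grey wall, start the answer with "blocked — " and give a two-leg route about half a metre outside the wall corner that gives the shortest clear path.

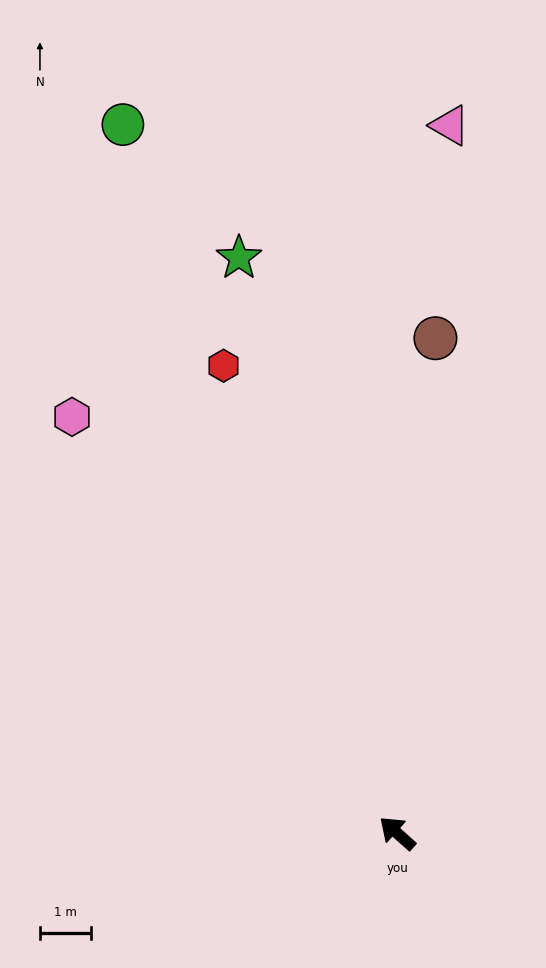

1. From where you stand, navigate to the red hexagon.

turn right 28°, forward 9.8 m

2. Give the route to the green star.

turn right 33°, forward 11.7 m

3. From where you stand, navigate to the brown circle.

turn right 53°, forward 9.8 m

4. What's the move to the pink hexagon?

turn right 10°, forward 10.4 m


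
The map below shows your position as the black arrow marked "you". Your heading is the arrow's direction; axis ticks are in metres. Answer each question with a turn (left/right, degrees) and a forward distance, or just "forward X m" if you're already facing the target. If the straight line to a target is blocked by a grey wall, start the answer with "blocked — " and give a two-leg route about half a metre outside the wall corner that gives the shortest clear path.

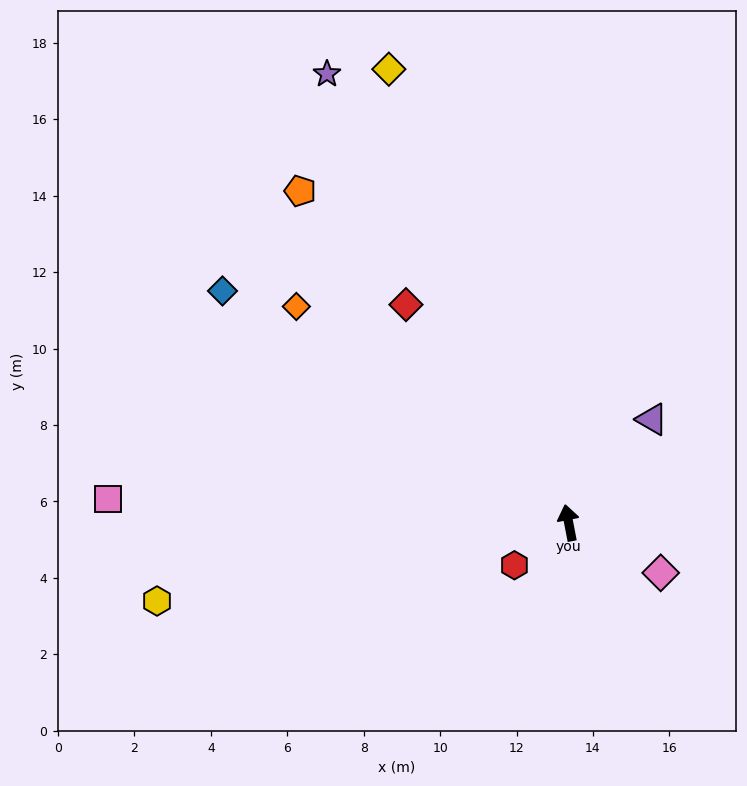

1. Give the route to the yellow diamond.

turn left 11°, forward 12.8 m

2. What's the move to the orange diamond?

turn left 41°, forward 9.1 m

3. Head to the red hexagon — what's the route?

turn left 117°, forward 1.8 m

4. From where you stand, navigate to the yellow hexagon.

turn left 90°, forward 11.0 m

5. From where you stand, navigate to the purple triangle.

turn right 50°, forward 3.5 m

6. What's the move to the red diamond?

turn left 26°, forward 7.1 m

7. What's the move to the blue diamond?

turn left 45°, forward 10.9 m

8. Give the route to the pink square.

turn left 76°, forward 12.1 m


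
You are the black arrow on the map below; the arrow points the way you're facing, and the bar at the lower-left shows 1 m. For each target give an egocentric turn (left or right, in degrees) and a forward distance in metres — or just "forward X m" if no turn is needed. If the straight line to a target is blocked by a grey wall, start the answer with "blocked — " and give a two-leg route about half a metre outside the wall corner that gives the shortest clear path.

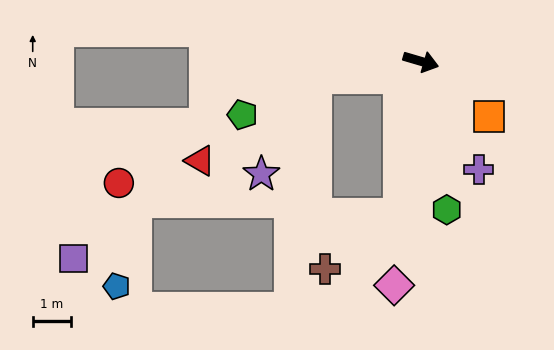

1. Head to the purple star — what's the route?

blocked — turn right 155°, forward 2.8 m, then turn left 52°, forward 2.9 m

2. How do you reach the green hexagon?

turn right 64°, forward 3.9 m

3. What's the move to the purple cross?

turn right 45°, forward 3.2 m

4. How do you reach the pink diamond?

turn right 80°, forward 5.9 m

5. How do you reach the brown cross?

blocked — turn right 82°, forward 4.0 m, then turn right 46°, forward 2.4 m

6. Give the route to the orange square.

turn right 23°, forward 2.3 m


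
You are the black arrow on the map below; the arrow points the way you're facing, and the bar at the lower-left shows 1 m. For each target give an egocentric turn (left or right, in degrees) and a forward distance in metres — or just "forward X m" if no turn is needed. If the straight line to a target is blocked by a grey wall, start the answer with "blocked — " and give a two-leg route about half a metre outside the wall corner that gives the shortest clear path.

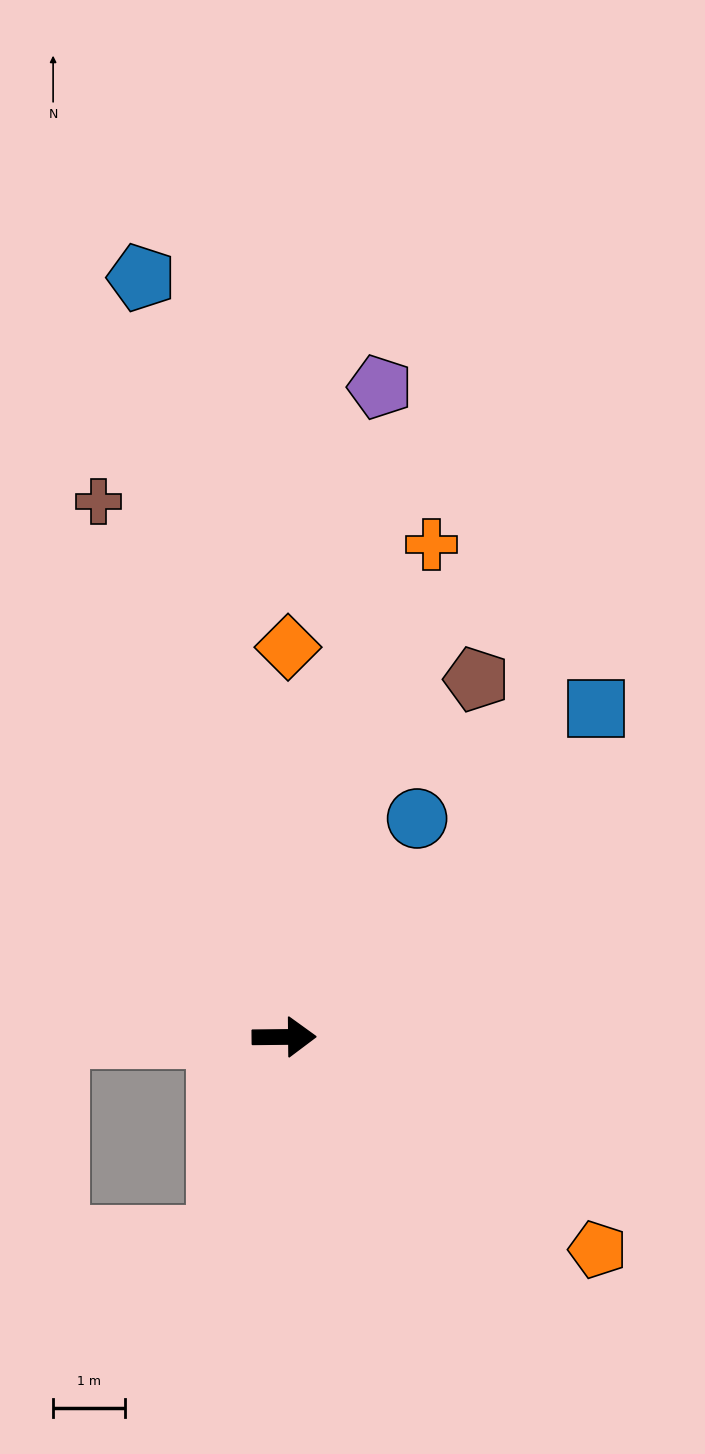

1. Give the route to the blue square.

turn left 46°, forward 6.3 m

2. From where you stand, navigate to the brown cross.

turn left 109°, forward 7.9 m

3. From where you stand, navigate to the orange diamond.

turn left 89°, forward 5.4 m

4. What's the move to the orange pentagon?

turn right 35°, forward 5.3 m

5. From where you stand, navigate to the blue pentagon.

turn left 100°, forward 10.8 m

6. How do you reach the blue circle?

turn left 58°, forward 3.6 m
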